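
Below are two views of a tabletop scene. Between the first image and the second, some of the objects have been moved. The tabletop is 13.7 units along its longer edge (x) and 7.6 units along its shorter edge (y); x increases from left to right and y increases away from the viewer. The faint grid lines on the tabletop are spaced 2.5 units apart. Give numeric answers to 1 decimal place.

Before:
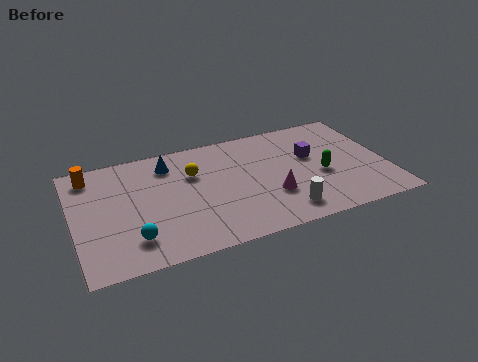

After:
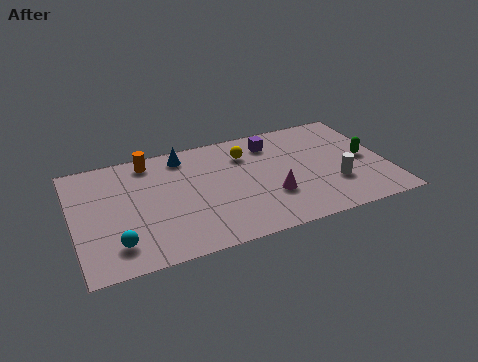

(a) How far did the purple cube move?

2.2

The purple cube was near (10.5, 4.6) before and (8.9, 6.1) after, so it travelled √(1.6² + 1.5²) ≈ 2.2 units.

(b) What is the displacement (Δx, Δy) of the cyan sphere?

(-0.7, -0.1)

From the two frames, the cyan sphere sits at roughly (2.4, 1.7) before and (1.7, 1.6) after.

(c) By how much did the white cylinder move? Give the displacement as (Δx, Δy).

(2.4, 1.1)

The white cylinder started near (8.9, 1.3) and ended near (11.3, 2.4).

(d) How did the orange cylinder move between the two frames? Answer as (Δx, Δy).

(2.6, 0.2)

The orange cylinder was at about (0.9, 6.4) and moved to about (3.5, 6.6).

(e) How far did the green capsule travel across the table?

2.1

From (10.8, 3.2) to (12.8, 3.7), the green capsule covered √(2.0² + 0.5²) ≈ 2.1 units.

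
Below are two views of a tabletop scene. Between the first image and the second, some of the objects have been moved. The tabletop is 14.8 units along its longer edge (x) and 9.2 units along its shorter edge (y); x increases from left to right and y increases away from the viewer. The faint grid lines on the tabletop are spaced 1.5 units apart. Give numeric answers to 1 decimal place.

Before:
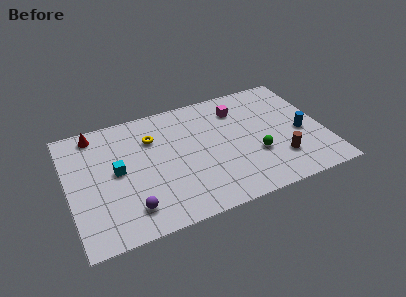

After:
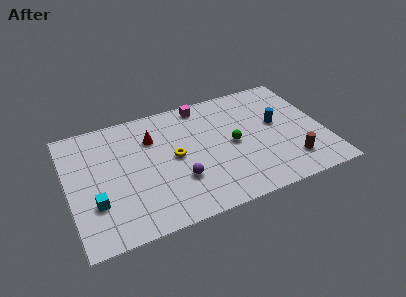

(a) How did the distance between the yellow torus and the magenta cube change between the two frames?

-1.1

The distance was about 5.1 in the first image and 4.0 in the second, so they moved 1.1 units closer together.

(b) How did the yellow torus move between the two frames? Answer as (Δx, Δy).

(1.1, -1.9)

From the two frames, the yellow torus sits at roughly (5.0, 6.6) before and (6.1, 4.7) after.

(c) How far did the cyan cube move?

2.4

The cyan cube was near (2.8, 4.8) before and (1.4, 2.9) after, so it travelled √(1.4² + 1.9²) ≈ 2.4 units.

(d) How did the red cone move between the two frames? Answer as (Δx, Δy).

(3.2, -1.5)

The red cone was at about (1.8, 8.1) and moved to about (5.0, 6.6).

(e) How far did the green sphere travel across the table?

1.8

The green sphere moved from about (10.7, 3.2) to (9.5, 4.5), a distance of √(1.2² + 1.3²) ≈ 1.8.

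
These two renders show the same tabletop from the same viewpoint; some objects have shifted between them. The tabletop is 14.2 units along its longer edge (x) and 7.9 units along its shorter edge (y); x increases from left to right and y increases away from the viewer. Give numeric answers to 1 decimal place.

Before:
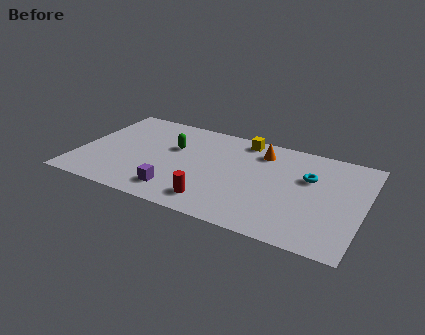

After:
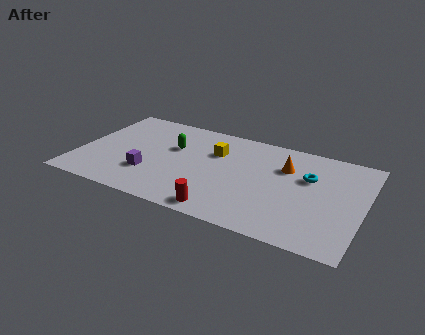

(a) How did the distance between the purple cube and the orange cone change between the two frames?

+1.1

The distance was about 6.1 in the first image and 7.2 in the second, so they moved 1.1 units further apart.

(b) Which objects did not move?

the cyan torus and the green capsule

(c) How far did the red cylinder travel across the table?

0.7

From (7.1, 1.4) to (7.6, 0.9), the red cylinder covered √(0.5² + 0.5²) ≈ 0.7 units.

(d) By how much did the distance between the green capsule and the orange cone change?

+1.1

Before: roughly 4.5 units apart; after: 5.6. That's 1.1 units further apart.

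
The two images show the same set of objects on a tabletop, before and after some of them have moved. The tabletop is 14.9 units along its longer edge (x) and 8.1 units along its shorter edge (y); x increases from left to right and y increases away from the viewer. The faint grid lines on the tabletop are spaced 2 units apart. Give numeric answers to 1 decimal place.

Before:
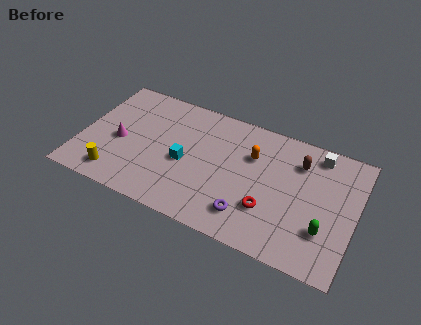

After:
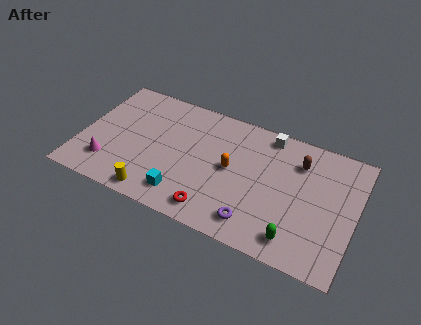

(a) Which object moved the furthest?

the red torus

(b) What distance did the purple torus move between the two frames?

0.5

From (9.4, 1.7) to (9.8, 1.4), the purple torus covered √(0.4² + 0.3²) ≈ 0.5 units.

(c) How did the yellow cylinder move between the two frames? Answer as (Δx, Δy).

(2.2, -0.4)

The yellow cylinder started near (2.2, 1.3) and ended near (4.4, 0.9).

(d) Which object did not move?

the brown capsule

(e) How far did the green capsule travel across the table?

1.8

The green capsule moved from about (13.4, 2.4) to (12.0, 1.3), a distance of √(1.4² + 1.1²) ≈ 1.8.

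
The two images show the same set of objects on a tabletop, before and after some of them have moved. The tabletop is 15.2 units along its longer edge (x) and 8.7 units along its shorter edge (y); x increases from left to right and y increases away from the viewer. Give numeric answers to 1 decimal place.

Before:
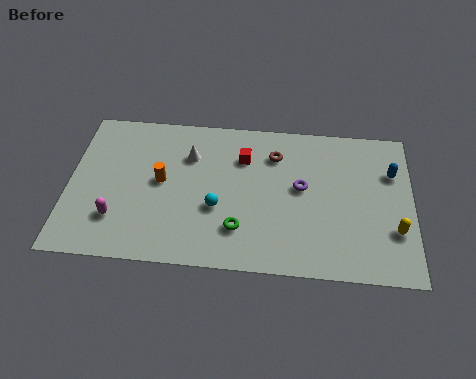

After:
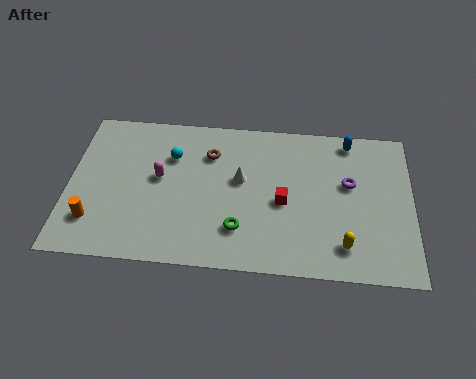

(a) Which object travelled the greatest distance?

the orange cylinder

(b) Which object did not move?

the green torus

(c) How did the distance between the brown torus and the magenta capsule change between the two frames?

-5.4

Before: roughly 8.1 units apart; after: 2.7. That's 5.4 units closer together.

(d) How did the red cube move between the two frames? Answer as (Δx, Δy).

(1.8, -2.4)

From the two frames, the red cube sits at roughly (7.7, 6.3) before and (9.5, 3.9) after.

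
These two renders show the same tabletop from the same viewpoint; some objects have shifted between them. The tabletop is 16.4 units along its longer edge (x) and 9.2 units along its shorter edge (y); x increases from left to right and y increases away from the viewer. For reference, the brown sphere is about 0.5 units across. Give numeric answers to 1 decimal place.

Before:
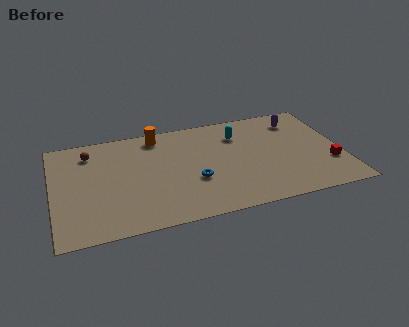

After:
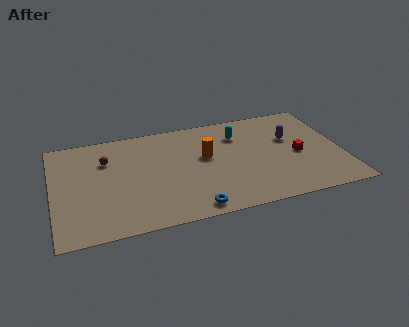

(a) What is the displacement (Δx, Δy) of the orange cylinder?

(2.6, -2.6)

From the two frames, the orange cylinder sits at roughly (6.1, 8.0) before and (8.7, 5.4) after.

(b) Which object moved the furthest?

the orange cylinder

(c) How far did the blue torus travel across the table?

2.4

The blue torus moved from about (7.9, 3.4) to (7.6, 1.0), a distance of √(0.3² + 2.4²) ≈ 2.4.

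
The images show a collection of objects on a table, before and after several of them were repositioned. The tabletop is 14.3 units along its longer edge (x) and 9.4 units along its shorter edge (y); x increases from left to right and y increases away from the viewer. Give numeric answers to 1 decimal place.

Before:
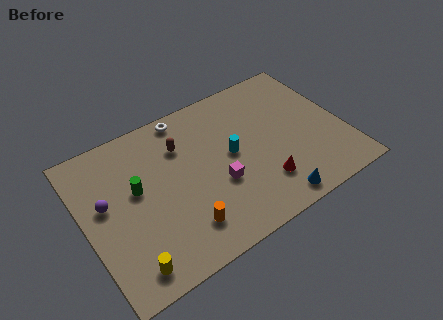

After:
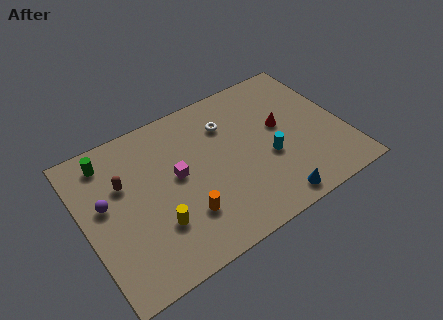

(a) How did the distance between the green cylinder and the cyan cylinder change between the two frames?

+4.1

The distance was about 5.2 in the first image and 9.3 in the second, so they moved 4.1 units further apart.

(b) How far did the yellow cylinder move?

2.3

The yellow cylinder was near (1.8, 1.3) before and (3.6, 2.8) after, so it travelled √(1.8² + 1.5²) ≈ 2.3 units.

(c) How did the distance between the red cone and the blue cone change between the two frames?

+3.2

They were about 1.3 units apart before and 4.5 after — 3.2 units further apart.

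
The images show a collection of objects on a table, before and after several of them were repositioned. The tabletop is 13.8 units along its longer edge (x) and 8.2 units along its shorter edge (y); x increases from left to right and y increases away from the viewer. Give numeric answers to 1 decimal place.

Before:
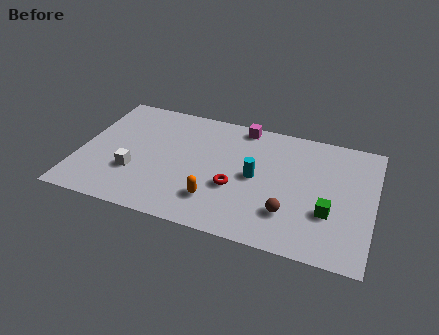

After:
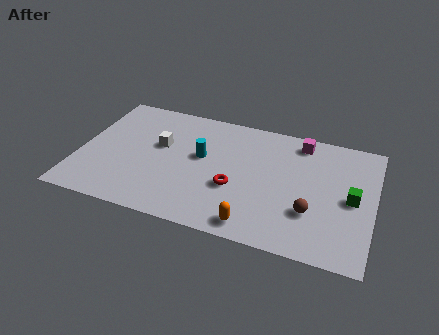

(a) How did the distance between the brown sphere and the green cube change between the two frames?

+0.4

They were about 1.9 units apart before and 2.3 after — 0.4 units further apart.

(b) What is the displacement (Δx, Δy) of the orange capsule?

(1.9, -1.0)

The orange capsule was at about (6.6, 2.0) and moved to about (8.5, 1.0).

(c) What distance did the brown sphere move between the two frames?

1.1

The brown sphere was near (10.0, 2.2) before and (11.0, 2.6) after, so it travelled √(1.0² + 0.4²) ≈ 1.1 units.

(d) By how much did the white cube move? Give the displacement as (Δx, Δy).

(1.0, 2.2)

The white cube was at about (2.7, 2.7) and moved to about (3.7, 4.9).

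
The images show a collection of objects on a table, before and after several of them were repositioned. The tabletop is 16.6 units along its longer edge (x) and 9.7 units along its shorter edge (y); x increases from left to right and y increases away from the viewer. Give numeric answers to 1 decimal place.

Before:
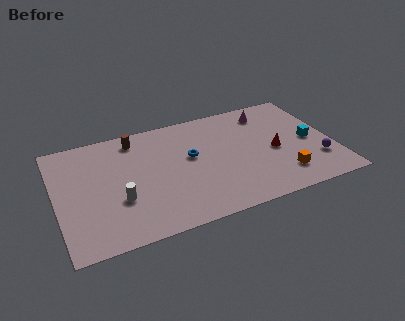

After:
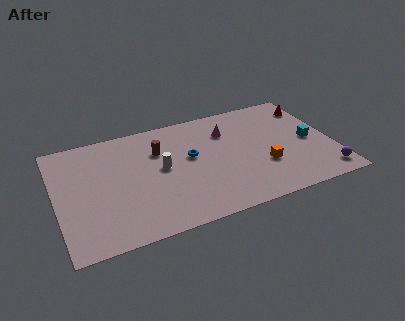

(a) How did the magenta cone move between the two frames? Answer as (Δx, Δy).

(-2.6, -0.9)

From the two frames, the magenta cone sits at roughly (13.1, 8.0) before and (10.5, 7.1) after.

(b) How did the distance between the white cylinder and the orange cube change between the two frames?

-3.5

The distance was about 9.8 in the first image and 6.3 in the second, so they moved 3.5 units closer together.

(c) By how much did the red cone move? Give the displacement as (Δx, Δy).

(2.7, 3.3)

The red cone started near (13.1, 4.4) and ended near (15.8, 7.7).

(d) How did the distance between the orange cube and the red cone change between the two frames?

+3.3

The distance was about 2.3 in the first image and 5.6 in the second, so they moved 3.3 units further apart.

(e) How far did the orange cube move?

1.6

From (13.3, 2.1) to (12.3, 3.3), the orange cube covered √(1.0² + 1.2²) ≈ 1.6 units.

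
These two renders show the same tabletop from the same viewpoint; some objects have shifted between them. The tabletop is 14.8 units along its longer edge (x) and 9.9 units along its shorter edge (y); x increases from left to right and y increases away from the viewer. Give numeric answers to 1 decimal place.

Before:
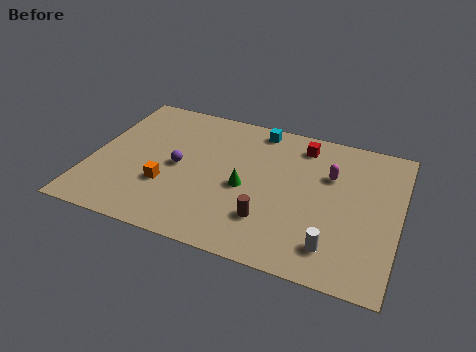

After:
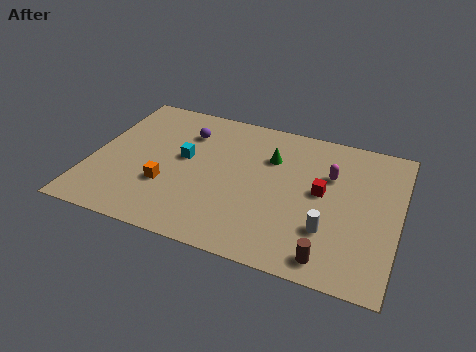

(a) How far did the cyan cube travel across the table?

4.7

The cyan cube moved from about (7.7, 8.8) to (4.4, 5.5), a distance of √(3.3² + 3.3²) ≈ 4.7.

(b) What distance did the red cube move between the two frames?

3.2

From (9.9, 8.3) to (11.1, 5.3), the red cube covered √(1.2² + 3.0²) ≈ 3.2 units.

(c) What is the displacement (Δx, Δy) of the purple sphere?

(0.1, 2.6)

The purple sphere was at about (4.2, 4.8) and moved to about (4.3, 7.4).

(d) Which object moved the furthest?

the cyan cube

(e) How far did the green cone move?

2.7

The green cone moved from about (7.5, 4.4) to (8.5, 6.9), a distance of √(1.0² + 2.5²) ≈ 2.7.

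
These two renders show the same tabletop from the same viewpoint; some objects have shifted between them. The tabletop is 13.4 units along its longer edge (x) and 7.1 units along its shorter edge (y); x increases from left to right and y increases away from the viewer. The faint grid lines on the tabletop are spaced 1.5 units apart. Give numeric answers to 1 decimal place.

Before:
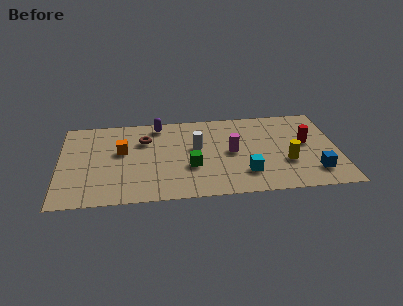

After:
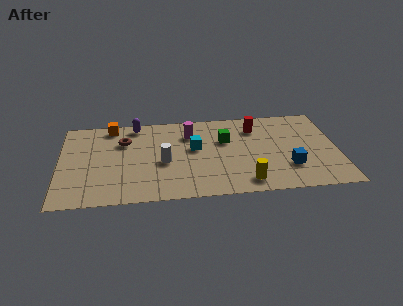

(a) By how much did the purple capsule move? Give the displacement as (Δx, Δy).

(-1.1, 0.1)

The purple capsule was at about (4.8, 6.2) and moved to about (3.7, 6.3).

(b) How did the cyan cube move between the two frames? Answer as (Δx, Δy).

(-2.4, 2.3)

The cyan cube started near (8.9, 1.8) and ended near (6.5, 4.1).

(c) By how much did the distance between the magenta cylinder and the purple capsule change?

-1.6

Before: roughly 4.4 units apart; after: 2.8. That's 1.6 units closer together.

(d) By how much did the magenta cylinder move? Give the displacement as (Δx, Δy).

(-2.0, 1.7)

The magenta cylinder started near (8.3, 3.6) and ended near (6.3, 5.3).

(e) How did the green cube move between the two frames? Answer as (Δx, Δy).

(1.7, 2.0)

The green cube was at about (6.3, 2.6) and moved to about (8.0, 4.6).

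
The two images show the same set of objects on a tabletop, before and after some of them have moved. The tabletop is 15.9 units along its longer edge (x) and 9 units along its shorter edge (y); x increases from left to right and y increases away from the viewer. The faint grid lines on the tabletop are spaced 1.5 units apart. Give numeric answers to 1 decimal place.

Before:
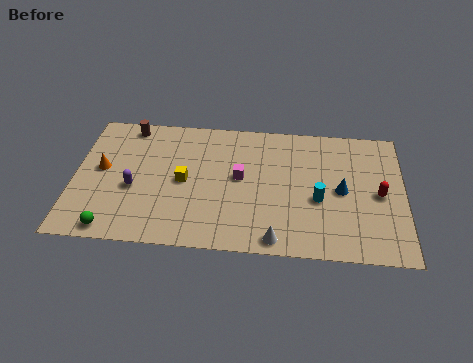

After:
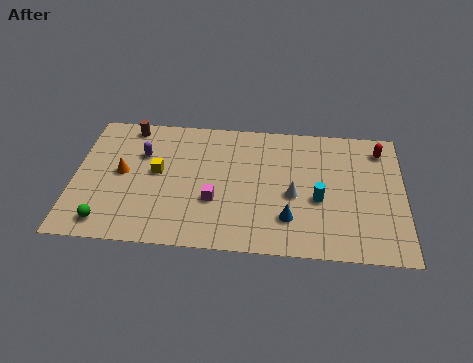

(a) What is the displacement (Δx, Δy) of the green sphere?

(-0.3, 0.4)

The green sphere started near (2.0, 0.9) and ended near (1.7, 1.3).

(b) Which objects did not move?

the brown cylinder and the cyan cylinder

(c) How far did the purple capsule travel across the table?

2.4

The purple capsule moved from about (2.9, 3.7) to (3.2, 6.1), a distance of √(0.3² + 2.4²) ≈ 2.4.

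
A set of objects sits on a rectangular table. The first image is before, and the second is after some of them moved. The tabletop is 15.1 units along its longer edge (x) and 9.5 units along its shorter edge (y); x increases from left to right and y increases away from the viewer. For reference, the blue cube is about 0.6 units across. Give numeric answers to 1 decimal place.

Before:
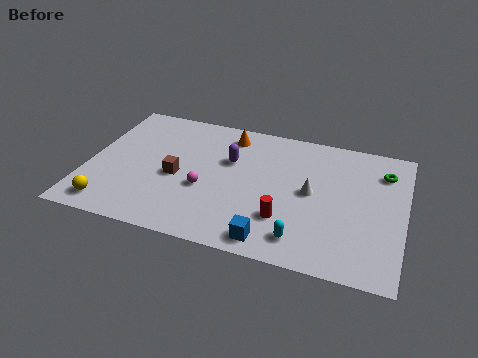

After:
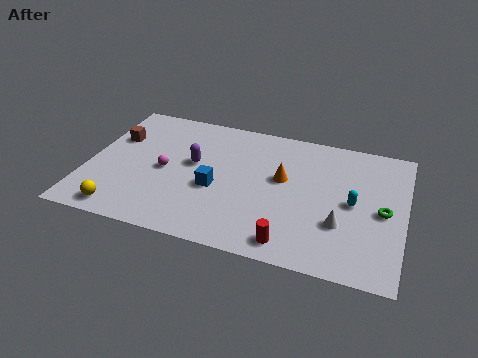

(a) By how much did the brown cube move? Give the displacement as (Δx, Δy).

(-3.2, 2.1)

The brown cube started near (4.3, 4.2) and ended near (1.1, 6.3).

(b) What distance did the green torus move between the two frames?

2.8

From (14.0, 7.3) to (14.1, 4.5), the green torus covered √(0.1² + 2.8²) ≈ 2.8 units.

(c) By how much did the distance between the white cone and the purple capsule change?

+3.4

They were about 4.2 units apart before and 7.6 after — 3.4 units further apart.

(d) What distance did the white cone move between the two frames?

2.3

The white cone was near (10.7, 4.9) before and (12.2, 3.1) after, so it travelled √(1.5² + 1.8²) ≈ 2.3 units.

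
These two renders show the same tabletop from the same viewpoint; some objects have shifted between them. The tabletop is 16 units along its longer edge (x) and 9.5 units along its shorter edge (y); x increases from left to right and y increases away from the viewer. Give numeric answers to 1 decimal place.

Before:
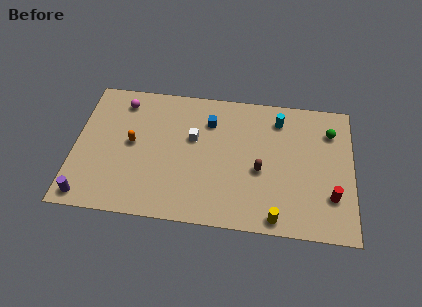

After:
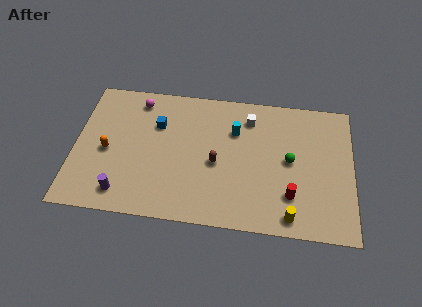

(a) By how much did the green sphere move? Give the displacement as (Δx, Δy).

(-2.3, -2.3)

From the two frames, the green sphere sits at roughly (14.7, 7.2) before and (12.4, 4.9) after.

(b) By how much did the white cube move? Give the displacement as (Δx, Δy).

(3.2, 1.8)

The white cube was at about (6.8, 5.8) and moved to about (10.0, 7.6).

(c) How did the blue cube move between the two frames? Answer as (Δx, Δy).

(-3.0, -0.6)

From the two frames, the blue cube sits at roughly (7.7, 7.1) before and (4.7, 6.5) after.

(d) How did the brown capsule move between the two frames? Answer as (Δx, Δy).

(-2.5, 0.2)

The brown capsule started near (10.7, 4.0) and ended near (8.2, 4.2).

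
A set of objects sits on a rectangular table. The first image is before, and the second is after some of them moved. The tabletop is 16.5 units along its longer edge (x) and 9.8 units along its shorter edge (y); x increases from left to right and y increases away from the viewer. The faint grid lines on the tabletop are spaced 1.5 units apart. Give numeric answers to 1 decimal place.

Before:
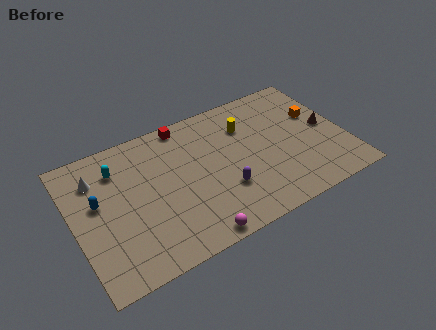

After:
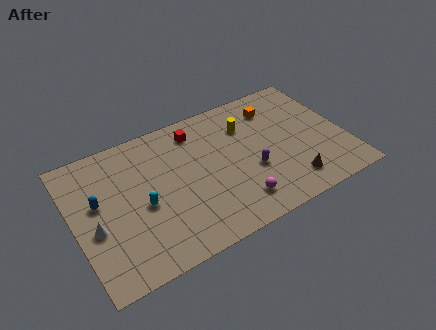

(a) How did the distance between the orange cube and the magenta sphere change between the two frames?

-3.3

They were about 10.0 units apart before and 6.7 after — 3.3 units closer together.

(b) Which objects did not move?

the blue capsule and the yellow cylinder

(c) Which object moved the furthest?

the brown cone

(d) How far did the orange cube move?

2.9

The orange cube was near (15.1, 6.1) before and (12.7, 7.7) after, so it travelled √(2.4² + 1.6²) ≈ 2.9 units.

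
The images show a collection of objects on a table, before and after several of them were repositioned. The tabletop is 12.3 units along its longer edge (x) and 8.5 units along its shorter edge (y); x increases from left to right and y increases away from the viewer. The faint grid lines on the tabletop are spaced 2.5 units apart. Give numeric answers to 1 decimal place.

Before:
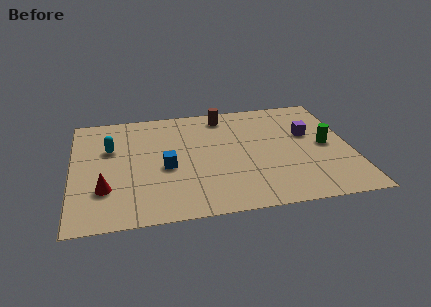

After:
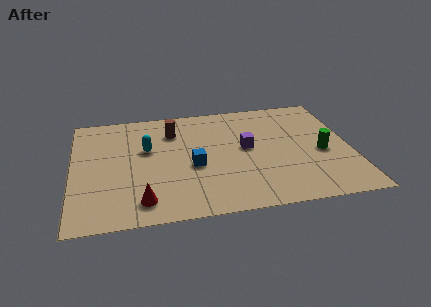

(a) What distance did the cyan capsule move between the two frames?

1.6

The cyan capsule was near (1.7, 5.5) before and (3.3, 5.2) after, so it travelled √(1.6² + 0.3²) ≈ 1.6 units.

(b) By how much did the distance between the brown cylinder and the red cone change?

-2.0

They were about 7.2 units apart before and 5.2 after — 2.0 units closer together.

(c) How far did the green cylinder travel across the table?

0.5

The green cylinder moved from about (11.2, 4.2) to (11.0, 3.7), a distance of √(0.2² + 0.5²) ≈ 0.5.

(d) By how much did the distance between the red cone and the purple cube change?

-3.8

They were about 9.5 units apart before and 5.7 after — 3.8 units closer together.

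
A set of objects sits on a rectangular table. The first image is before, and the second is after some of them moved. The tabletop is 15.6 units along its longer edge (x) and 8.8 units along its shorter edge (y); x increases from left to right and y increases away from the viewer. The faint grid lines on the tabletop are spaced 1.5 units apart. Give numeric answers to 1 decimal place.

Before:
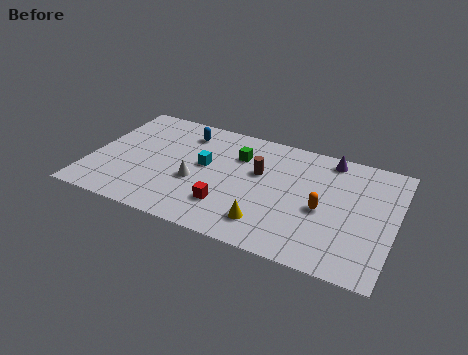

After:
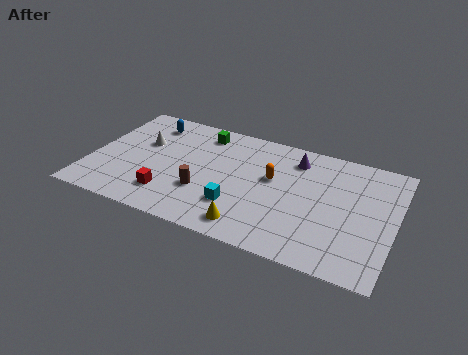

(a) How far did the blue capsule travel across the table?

1.9

The blue capsule was near (4.5, 7.1) before and (2.6, 7.2) after, so it travelled √(1.9² + 0.1²) ≈ 1.9 units.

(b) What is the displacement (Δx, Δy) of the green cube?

(-2.0, 1.1)

The green cube was at about (7.4, 6.3) and moved to about (5.4, 7.4).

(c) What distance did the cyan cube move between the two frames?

3.1

The cyan cube moved from about (5.8, 4.9) to (7.8, 2.5), a distance of √(2.0² + 2.4²) ≈ 3.1.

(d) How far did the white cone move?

3.6

The white cone moved from about (5.5, 3.5) to (2.5, 5.5), a distance of √(3.0² + 2.0²) ≈ 3.6.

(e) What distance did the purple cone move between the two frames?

1.8

The purple cone moved from about (12.0, 7.8) to (10.3, 7.1), a distance of √(1.7² + 0.7²) ≈ 1.8.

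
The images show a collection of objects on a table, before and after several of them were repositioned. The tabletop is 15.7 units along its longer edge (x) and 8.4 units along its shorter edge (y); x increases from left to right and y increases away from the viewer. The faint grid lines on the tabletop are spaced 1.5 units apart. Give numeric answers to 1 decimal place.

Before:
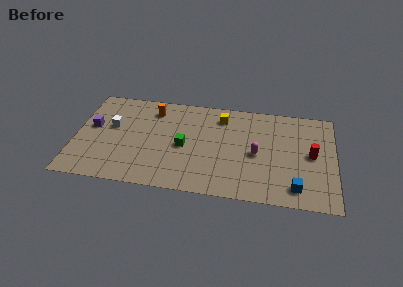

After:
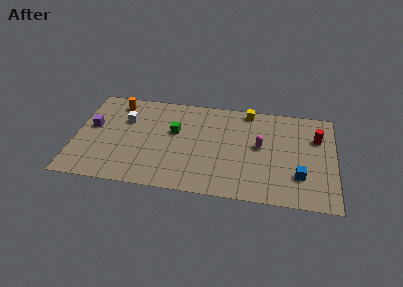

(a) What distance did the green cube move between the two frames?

1.3

From (6.6, 3.9) to (6.0, 5.1), the green cube covered √(0.6² + 1.2²) ≈ 1.3 units.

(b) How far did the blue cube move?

1.0

From (13.4, 1.4) to (13.6, 2.4), the blue cube covered √(0.2² + 1.0²) ≈ 1.0 units.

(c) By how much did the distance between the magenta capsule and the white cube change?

-0.6

They were about 8.9 units apart before and 8.3 after — 0.6 units closer together.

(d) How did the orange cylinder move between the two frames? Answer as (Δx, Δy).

(-2.2, 0.3)

The orange cylinder was at about (4.6, 6.8) and moved to about (2.4, 7.1).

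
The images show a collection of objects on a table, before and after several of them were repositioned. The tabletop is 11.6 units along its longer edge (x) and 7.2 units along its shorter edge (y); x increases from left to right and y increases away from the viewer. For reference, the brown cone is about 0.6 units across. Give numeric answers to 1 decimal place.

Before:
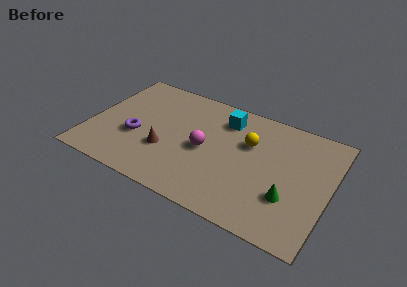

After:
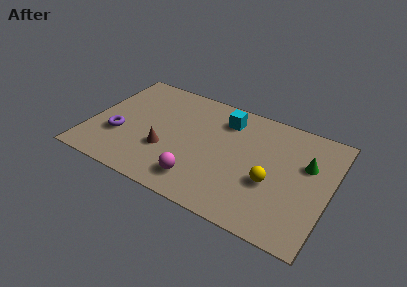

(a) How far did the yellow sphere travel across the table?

2.3

The yellow sphere moved from about (7.6, 4.7) to (8.9, 2.8), a distance of √(1.3² + 1.9²) ≈ 2.3.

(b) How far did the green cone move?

2.4

The green cone was near (9.8, 2.3) before and (10.4, 4.6) after, so it travelled √(0.6² + 2.3²) ≈ 2.4 units.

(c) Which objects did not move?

the brown cone and the cyan cube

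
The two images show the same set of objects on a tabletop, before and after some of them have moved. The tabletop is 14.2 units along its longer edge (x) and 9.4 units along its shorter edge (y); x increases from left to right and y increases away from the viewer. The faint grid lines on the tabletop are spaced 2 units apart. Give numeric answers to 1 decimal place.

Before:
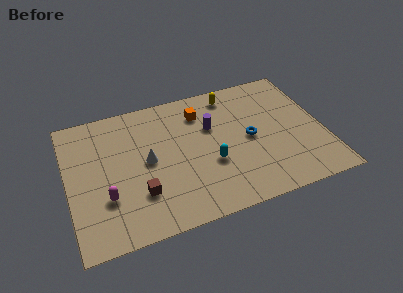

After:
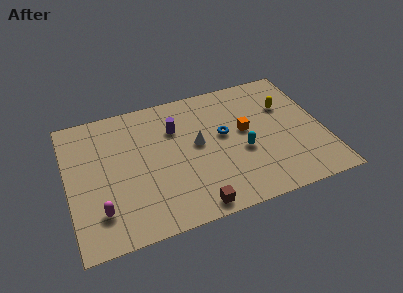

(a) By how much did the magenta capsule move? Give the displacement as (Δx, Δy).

(-0.4, -0.8)

From the two frames, the magenta capsule sits at roughly (2.0, 3.0) before and (1.6, 2.2) after.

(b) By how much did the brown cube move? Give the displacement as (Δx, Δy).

(2.8, -1.8)

The brown cube started near (3.8, 2.7) and ended near (6.6, 0.9).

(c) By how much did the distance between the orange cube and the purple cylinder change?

+2.7

Before: roughly 1.3 units apart; after: 4.0. That's 2.7 units further apart.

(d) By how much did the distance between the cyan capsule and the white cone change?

-0.9

Before: roughly 3.6 units apart; after: 2.7. That's 0.9 units closer together.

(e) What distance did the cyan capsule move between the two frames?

1.8

The cyan capsule was near (7.8, 3.5) before and (9.6, 3.8) after, so it travelled √(1.8² + 0.3²) ≈ 1.8 units.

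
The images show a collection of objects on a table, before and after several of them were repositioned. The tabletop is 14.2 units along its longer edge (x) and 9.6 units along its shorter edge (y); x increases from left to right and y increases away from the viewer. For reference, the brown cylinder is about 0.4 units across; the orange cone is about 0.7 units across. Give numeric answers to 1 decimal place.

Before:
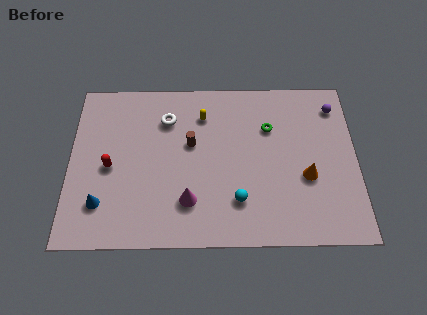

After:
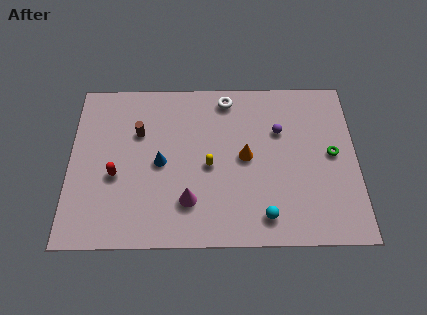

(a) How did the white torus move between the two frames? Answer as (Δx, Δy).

(3.0, 1.2)

The white torus was at about (4.8, 7.2) and moved to about (7.8, 8.4).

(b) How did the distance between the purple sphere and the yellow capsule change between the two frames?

-2.6

They were about 6.6 units apart before and 4.0 after — 2.6 units closer together.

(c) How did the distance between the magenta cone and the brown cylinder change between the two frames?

+1.4

Before: roughly 3.3 units apart; after: 4.7. That's 1.4 units further apart.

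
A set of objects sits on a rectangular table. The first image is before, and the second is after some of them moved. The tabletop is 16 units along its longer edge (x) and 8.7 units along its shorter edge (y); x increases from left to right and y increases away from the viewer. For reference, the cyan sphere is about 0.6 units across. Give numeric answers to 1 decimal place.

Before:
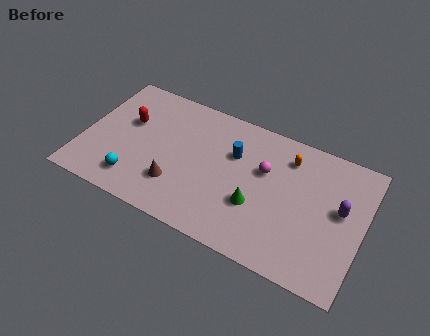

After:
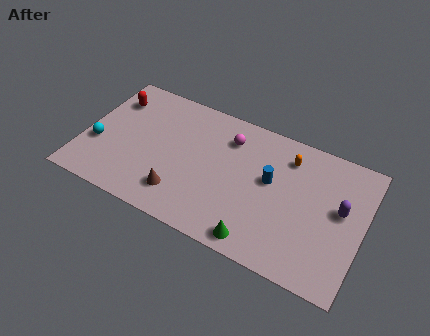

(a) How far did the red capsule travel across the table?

1.6

From (2.4, 5.4) to (1.3, 6.6), the red capsule covered √(1.1² + 1.2²) ≈ 1.6 units.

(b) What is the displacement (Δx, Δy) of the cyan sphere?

(-2.4, 1.5)

The cyan sphere started near (3.3, 1.7) and ended near (0.9, 3.2).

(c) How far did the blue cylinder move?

2.3

The blue cylinder was near (8.5, 5.8) before and (10.7, 5.0) after, so it travelled √(2.2² + 0.8²) ≈ 2.3 units.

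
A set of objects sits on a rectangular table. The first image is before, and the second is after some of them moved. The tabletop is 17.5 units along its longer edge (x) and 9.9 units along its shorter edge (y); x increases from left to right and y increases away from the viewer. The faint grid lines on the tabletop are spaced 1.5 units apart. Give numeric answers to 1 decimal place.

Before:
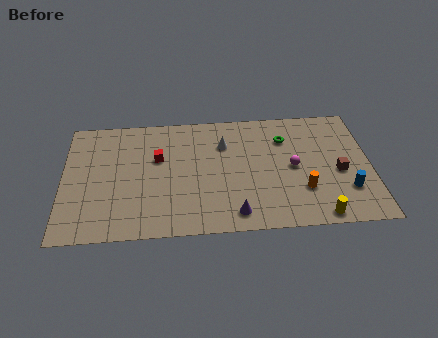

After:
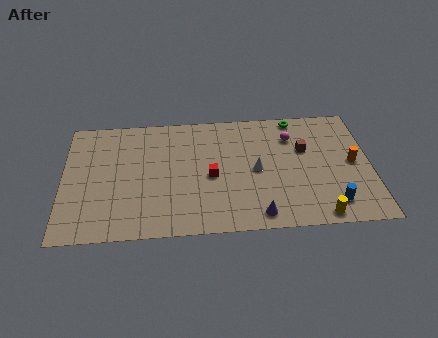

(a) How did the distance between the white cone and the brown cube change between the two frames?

-3.9

The distance was about 7.1 in the first image and 3.2 in the second, so they moved 3.9 units closer together.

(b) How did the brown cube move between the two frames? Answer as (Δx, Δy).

(-1.9, 2.0)

The brown cube was at about (15.7, 4.3) and moved to about (13.8, 6.3).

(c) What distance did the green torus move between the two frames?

1.8

From (12.7, 7.3) to (13.4, 9.0), the green torus covered √(0.7² + 1.7²) ≈ 1.8 units.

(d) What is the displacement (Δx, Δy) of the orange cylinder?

(2.9, 2.0)

The orange cylinder was at about (13.6, 3.0) and moved to about (16.5, 5.0).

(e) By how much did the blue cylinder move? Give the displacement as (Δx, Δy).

(-0.9, -1.0)

The blue cylinder was at about (16.1, 2.8) and moved to about (15.2, 1.8).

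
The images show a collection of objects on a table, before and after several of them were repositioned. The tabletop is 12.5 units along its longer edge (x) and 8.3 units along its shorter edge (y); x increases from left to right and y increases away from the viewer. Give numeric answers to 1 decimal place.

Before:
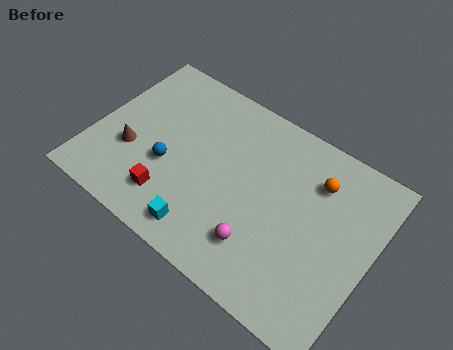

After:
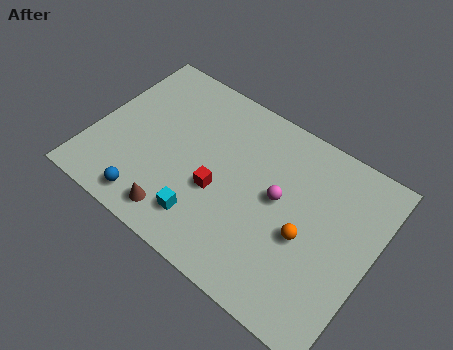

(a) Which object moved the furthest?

the brown cone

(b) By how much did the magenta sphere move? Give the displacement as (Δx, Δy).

(0.3, 2.5)

From the two frames, the magenta sphere sits at roughly (8.0, 2.0) before and (8.3, 4.5) after.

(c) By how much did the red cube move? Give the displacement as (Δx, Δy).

(1.9, 1.5)

The red cube started near (3.9, 1.8) and ended near (5.8, 3.3).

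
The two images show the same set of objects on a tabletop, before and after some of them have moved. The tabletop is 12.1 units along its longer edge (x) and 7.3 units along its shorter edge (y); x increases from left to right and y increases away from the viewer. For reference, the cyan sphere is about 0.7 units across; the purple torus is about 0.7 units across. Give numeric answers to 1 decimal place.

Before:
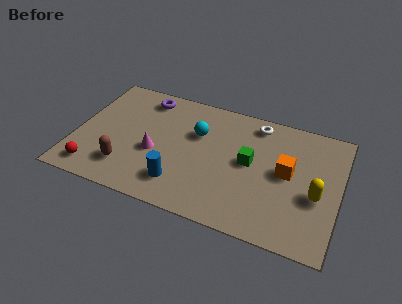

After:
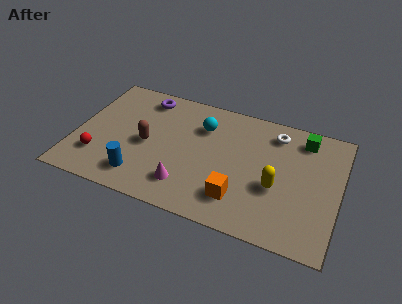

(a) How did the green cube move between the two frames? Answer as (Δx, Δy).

(2.3, 2.2)

The green cube was at about (8.0, 3.9) and moved to about (10.3, 6.1).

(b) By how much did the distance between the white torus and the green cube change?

-1.1

They were about 2.4 units apart before and 1.3 after — 1.1 units closer together.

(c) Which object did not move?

the purple torus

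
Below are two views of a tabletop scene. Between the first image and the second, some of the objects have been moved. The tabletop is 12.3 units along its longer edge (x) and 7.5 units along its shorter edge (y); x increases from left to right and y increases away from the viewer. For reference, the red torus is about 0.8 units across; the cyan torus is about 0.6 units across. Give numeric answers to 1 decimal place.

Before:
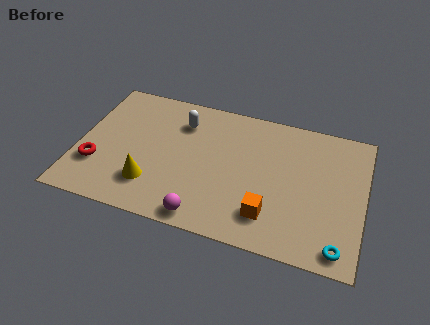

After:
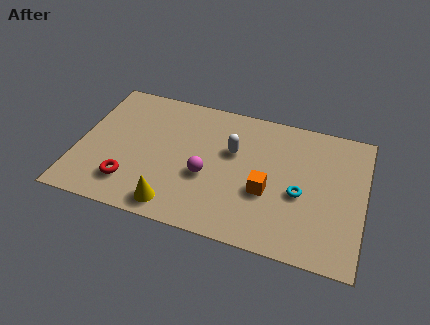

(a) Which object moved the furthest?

the cyan torus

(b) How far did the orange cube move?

1.2

The orange cube was near (8.4, 1.7) before and (8.2, 2.9) after, so it travelled √(0.2² + 1.2²) ≈ 1.2 units.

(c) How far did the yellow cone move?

1.4

The yellow cone moved from about (3.3, 1.9) to (4.4, 1.0), a distance of √(1.1² + 0.9²) ≈ 1.4.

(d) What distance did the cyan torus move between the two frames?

2.9

The cyan torus moved from about (11.4, 0.9) to (9.6, 3.2), a distance of √(1.8² + 2.3²) ≈ 2.9.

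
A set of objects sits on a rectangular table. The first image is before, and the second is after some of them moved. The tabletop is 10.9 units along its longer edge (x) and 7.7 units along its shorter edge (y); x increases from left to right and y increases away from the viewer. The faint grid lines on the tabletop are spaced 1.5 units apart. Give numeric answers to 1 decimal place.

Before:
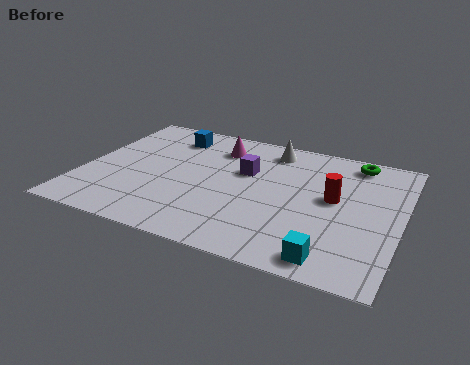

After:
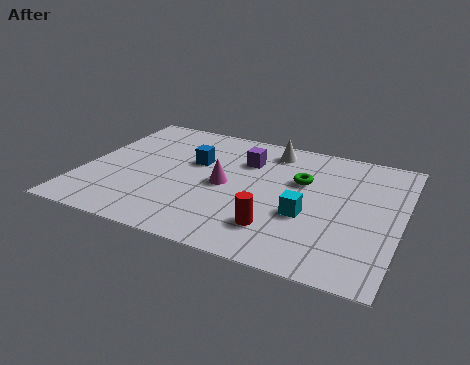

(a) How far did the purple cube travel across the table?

0.7

The purple cube moved from about (5.5, 4.8) to (5.4, 5.5), a distance of √(0.1² + 0.7²) ≈ 0.7.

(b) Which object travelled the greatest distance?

the red cylinder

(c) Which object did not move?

the white cone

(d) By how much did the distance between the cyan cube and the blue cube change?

-3.6

Before: roughly 8.1 units apart; after: 4.5. That's 3.6 units closer together.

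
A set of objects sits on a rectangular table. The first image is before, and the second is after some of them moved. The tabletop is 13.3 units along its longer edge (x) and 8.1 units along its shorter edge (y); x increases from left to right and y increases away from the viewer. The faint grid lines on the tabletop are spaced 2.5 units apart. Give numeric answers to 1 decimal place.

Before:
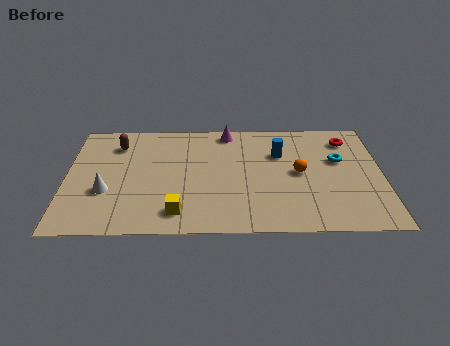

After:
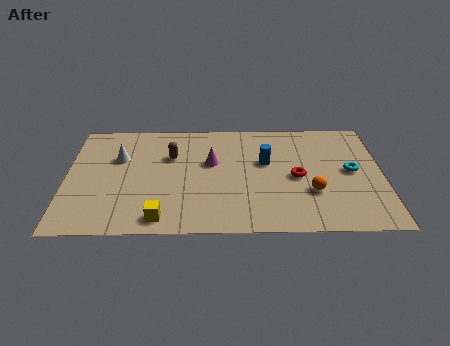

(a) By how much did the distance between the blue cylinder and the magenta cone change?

-0.5

They were about 2.8 units apart before and 2.3 after — 0.5 units closer together.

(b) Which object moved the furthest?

the red torus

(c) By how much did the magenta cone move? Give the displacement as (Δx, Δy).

(-0.7, -2.3)

From the two frames, the magenta cone sits at roughly (6.8, 7.2) before and (6.1, 4.9) after.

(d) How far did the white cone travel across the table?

2.5

From (1.7, 2.9) to (2.2, 5.3), the white cone covered √(0.5² + 2.4²) ≈ 2.5 units.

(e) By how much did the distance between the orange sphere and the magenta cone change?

+0.4

Before: roughly 4.3 units apart; after: 4.7. That's 0.4 units further apart.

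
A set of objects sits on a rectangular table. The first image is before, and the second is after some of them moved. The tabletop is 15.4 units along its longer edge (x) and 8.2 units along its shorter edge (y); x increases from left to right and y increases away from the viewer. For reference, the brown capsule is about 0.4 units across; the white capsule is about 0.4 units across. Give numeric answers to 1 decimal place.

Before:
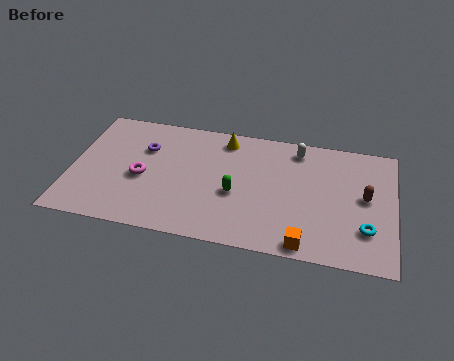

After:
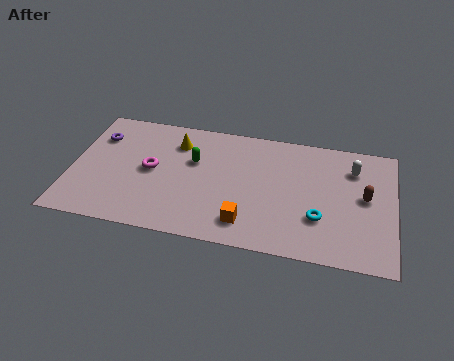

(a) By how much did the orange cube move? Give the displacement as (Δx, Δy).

(-2.8, 0.8)

The orange cube started near (11.3, 0.8) and ended near (8.5, 1.6).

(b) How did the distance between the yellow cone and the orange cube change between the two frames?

-1.5

Before: roughly 7.4 units apart; after: 5.9. That's 1.5 units closer together.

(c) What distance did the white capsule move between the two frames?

2.8

The white capsule was near (10.7, 7.0) before and (13.4, 6.2) after, so it travelled √(2.7² + 0.8²) ≈ 2.8 units.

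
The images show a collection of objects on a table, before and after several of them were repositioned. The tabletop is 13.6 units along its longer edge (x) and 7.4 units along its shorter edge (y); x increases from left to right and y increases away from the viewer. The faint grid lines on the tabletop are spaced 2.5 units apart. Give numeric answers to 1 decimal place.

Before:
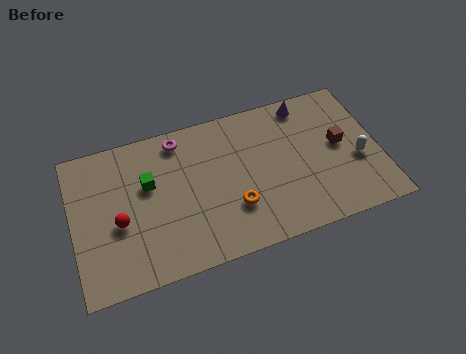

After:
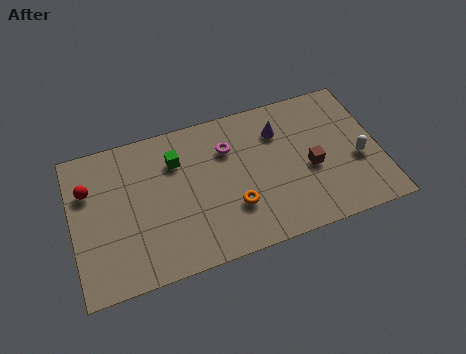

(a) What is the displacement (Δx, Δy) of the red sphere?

(-1.2, 2.0)

The red sphere was at about (2.0, 3.1) and moved to about (0.8, 5.1).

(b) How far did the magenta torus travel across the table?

2.4

The magenta torus was near (4.9, 6.4) before and (7.0, 5.3) after, so it travelled √(2.1² + 1.1²) ≈ 2.4 units.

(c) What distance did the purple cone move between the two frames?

1.6

The purple cone was near (10.6, 6.5) before and (9.3, 5.5) after, so it travelled √(1.3² + 1.0²) ≈ 1.6 units.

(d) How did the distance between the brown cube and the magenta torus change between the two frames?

-3.3

The distance was about 7.4 in the first image and 4.1 in the second, so they moved 3.3 units closer together.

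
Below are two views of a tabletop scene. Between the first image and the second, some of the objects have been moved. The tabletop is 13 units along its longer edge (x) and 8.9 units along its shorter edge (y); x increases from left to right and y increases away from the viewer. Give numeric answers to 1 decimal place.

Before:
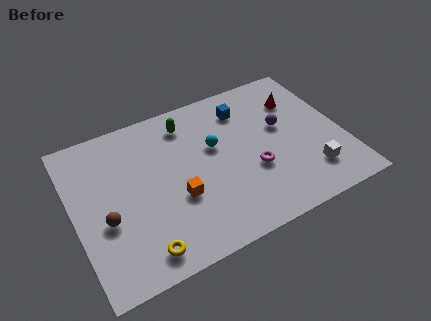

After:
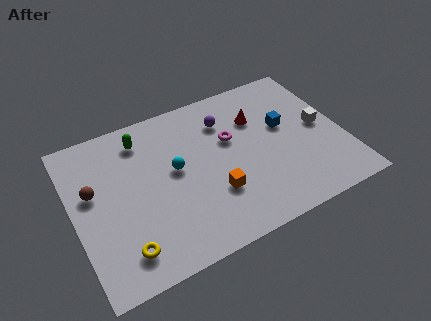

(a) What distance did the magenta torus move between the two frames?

2.3

From (8.5, 3.3) to (7.7, 5.5), the magenta torus covered √(0.8² + 2.2²) ≈ 2.3 units.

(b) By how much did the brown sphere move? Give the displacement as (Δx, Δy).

(-0.4, 1.8)

From the two frames, the brown sphere sits at roughly (1.4, 3.5) before and (1.0, 5.3) after.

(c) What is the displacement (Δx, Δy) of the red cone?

(-2.1, -0.3)

The red cone started near (11.2, 6.5) and ended near (9.1, 6.2).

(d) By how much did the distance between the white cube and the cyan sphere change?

+1.7

Before: roughly 5.4 units apart; after: 7.1. That's 1.7 units further apart.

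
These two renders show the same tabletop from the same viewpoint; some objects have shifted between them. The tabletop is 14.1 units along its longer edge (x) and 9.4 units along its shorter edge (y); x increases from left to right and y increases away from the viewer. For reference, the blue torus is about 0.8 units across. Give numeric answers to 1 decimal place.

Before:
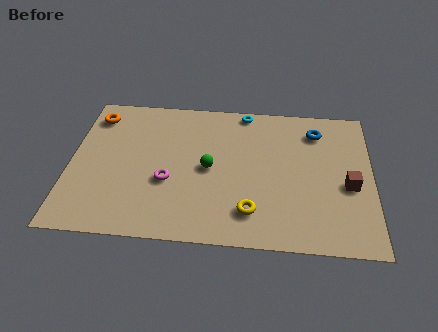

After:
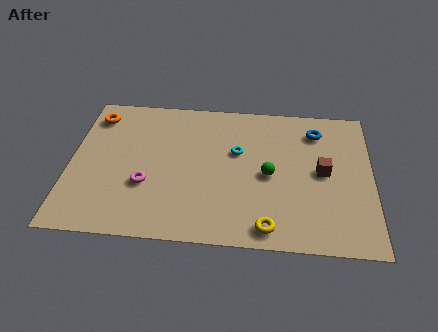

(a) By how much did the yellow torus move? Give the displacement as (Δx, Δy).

(0.8, -0.9)

The yellow torus started near (8.5, 2.0) and ended near (9.3, 1.1).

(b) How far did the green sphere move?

2.8

The green sphere was near (6.5, 4.6) before and (9.3, 4.4) after, so it travelled √(2.8² + 0.2²) ≈ 2.8 units.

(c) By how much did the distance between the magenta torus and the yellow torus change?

+1.9

The distance was about 4.2 in the first image and 6.1 in the second, so they moved 1.9 units further apart.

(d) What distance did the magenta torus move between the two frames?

1.0

The magenta torus moved from about (4.6, 3.6) to (3.6, 3.3), a distance of √(1.0² + 0.3²) ≈ 1.0.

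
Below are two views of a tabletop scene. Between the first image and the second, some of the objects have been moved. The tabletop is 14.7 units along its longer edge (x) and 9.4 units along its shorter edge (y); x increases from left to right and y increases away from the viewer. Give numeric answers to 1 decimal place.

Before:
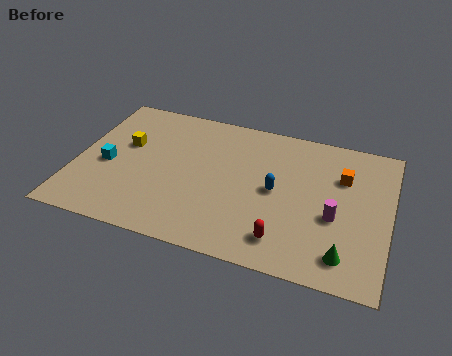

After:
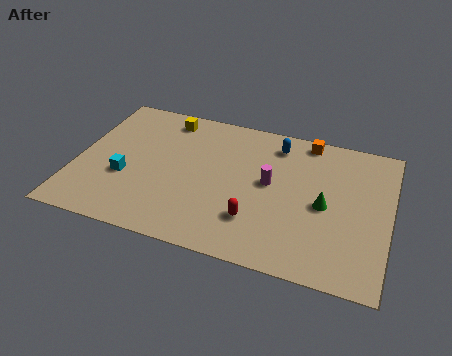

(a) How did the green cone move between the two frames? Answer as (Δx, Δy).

(-1.1, 2.8)

From the two frames, the green cone sits at roughly (12.8, 1.6) before and (11.7, 4.4) after.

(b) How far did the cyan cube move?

1.1

The cyan cube moved from about (1.5, 4.1) to (2.4, 3.5), a distance of √(0.9² + 0.6²) ≈ 1.1.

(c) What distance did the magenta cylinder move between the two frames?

3.4

The magenta cylinder was near (12.2, 3.8) before and (9.1, 5.1) after, so it travelled √(3.1² + 1.3²) ≈ 3.4 units.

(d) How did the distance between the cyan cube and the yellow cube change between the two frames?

+3.1

Before: roughly 1.7 units apart; after: 4.8. That's 3.1 units further apart.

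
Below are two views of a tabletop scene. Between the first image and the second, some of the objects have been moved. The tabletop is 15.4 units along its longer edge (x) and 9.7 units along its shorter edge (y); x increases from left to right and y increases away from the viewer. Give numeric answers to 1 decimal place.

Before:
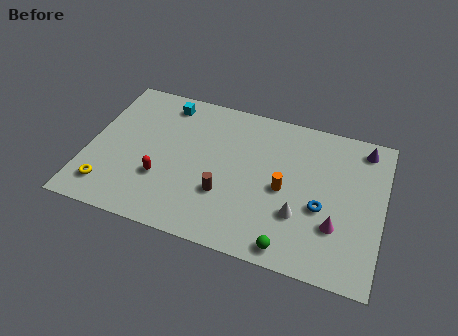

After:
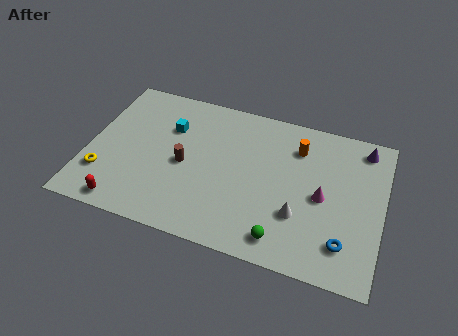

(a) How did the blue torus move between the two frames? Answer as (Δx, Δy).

(1.3, -1.8)

From the two frames, the blue torus sits at roughly (12.3, 3.9) before and (13.6, 2.1) after.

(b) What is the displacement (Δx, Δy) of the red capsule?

(-1.7, -2.2)

From the two frames, the red capsule sits at roughly (4.0, 3.2) before and (2.3, 1.0) after.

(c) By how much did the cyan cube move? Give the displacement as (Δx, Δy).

(0.4, -1.6)

From the two frames, the cyan cube sits at roughly (3.7, 8.3) before and (4.1, 6.7) after.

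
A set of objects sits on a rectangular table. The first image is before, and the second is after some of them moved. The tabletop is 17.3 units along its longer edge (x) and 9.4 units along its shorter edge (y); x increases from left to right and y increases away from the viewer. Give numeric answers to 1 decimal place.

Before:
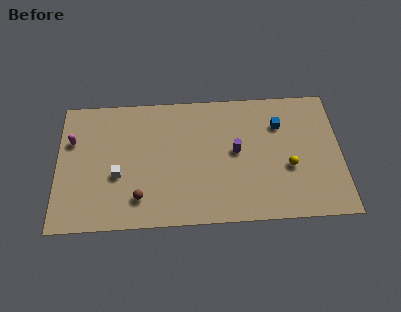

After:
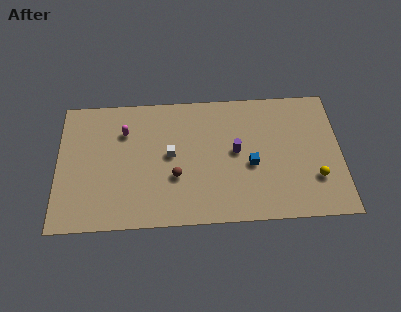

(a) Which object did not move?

the purple cylinder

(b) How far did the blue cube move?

3.3

From (13.6, 6.8) to (11.8, 4.0), the blue cube covered √(1.8² + 2.8²) ≈ 3.3 units.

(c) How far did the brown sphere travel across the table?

2.6

The brown sphere was near (5.0, 2.0) before and (7.2, 3.4) after, so it travelled √(2.2² + 1.4²) ≈ 2.6 units.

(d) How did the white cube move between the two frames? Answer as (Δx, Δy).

(3.2, 1.3)

The white cube started near (3.7, 3.7) and ended near (6.9, 5.0).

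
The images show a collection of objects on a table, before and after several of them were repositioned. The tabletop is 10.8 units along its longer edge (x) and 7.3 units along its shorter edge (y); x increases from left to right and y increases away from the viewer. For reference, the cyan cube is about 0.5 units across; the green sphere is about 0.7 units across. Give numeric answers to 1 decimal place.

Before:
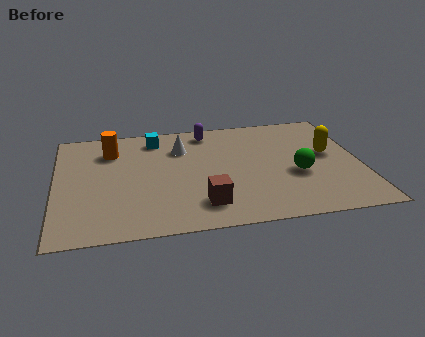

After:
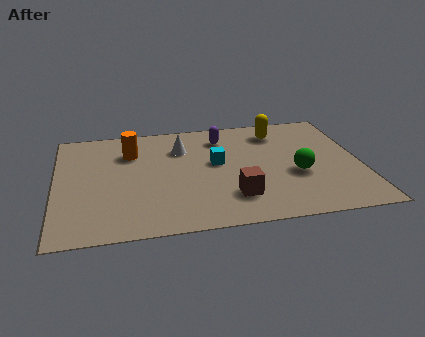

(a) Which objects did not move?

the green sphere and the white cone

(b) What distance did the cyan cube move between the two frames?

2.9

The cyan cube was near (3.6, 6.1) before and (5.7, 4.1) after, so it travelled √(2.1² + 2.0²) ≈ 2.9 units.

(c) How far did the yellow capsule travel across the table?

2.5

The yellow capsule was near (9.7, 4.1) before and (8.0, 5.9) after, so it travelled √(1.7² + 1.8²) ≈ 2.5 units.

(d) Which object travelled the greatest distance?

the cyan cube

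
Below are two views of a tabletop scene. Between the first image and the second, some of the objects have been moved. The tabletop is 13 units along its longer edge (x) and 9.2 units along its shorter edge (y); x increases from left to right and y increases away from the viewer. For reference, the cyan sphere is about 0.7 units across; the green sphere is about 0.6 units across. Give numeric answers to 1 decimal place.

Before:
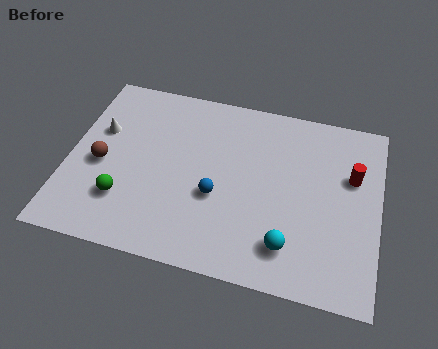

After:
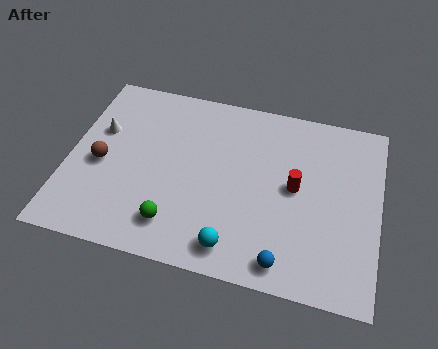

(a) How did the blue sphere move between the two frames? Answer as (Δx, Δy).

(3.0, -2.5)

The blue sphere was at about (6.3, 3.6) and moved to about (9.3, 1.1).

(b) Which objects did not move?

the white cone and the brown sphere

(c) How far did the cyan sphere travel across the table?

2.3

The cyan sphere moved from about (9.4, 1.9) to (7.2, 1.3), a distance of √(2.2² + 0.6²) ≈ 2.3.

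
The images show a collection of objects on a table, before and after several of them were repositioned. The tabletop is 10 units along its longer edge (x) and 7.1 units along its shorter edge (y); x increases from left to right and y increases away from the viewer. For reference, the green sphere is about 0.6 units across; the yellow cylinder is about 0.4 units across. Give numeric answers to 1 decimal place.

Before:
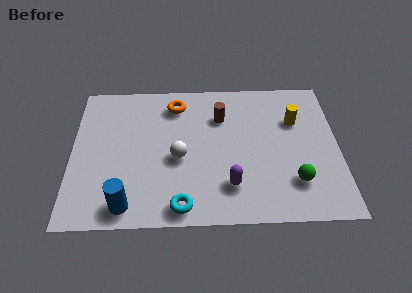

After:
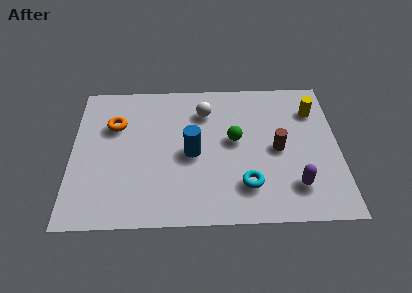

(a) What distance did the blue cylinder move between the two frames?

3.4

The blue cylinder moved from about (2.1, 0.9) to (4.5, 3.3), a distance of √(2.4² + 2.4²) ≈ 3.4.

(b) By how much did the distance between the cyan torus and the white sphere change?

+1.7

The distance was about 2.3 in the first image and 4.0 in the second, so they moved 1.7 units further apart.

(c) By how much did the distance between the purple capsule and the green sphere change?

+0.8

They were about 2.4 units apart before and 3.2 after — 0.8 units further apart.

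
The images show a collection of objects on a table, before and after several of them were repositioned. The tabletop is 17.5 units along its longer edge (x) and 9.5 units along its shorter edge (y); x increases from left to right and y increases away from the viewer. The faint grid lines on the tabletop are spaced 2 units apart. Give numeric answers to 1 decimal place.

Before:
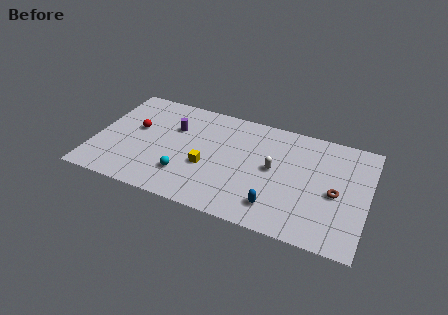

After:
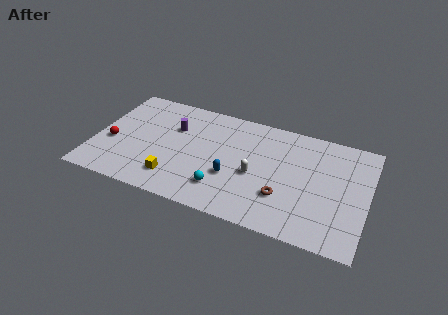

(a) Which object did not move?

the purple cylinder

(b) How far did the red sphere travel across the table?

2.2

From (2.5, 5.5) to (1.1, 3.8), the red sphere covered √(1.4² + 1.7²) ≈ 2.2 units.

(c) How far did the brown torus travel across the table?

3.5

From (15.5, 4.3) to (12.3, 2.9), the brown torus covered √(3.2² + 1.4²) ≈ 3.5 units.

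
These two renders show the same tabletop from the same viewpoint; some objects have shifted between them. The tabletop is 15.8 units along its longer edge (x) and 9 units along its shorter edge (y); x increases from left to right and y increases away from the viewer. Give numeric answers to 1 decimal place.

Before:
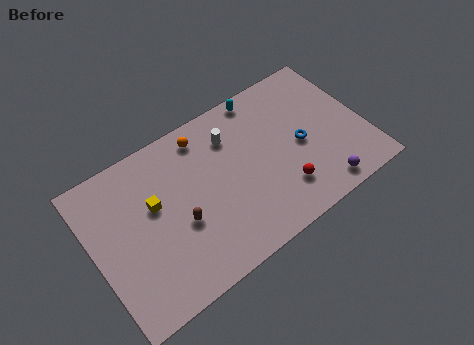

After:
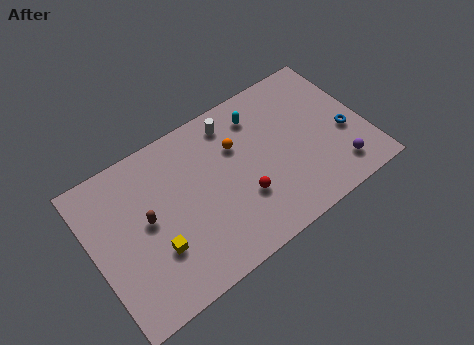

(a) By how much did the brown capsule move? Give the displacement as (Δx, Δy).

(-1.7, 1.2)

The brown capsule started near (4.8, 3.6) and ended near (3.1, 4.8).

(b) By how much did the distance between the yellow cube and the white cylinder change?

+2.1

They were about 5.0 units apart before and 7.1 after — 2.1 units further apart.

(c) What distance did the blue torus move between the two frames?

2.6

The blue torus was near (12.1, 4.2) before and (14.6, 3.6) after, so it travelled √(2.5² + 0.6²) ≈ 2.6 units.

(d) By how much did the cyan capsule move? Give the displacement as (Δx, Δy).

(-0.4, -1.0)

The cyan capsule started near (10.5, 8.2) and ended near (10.1, 7.2).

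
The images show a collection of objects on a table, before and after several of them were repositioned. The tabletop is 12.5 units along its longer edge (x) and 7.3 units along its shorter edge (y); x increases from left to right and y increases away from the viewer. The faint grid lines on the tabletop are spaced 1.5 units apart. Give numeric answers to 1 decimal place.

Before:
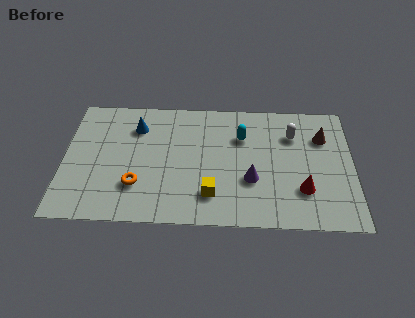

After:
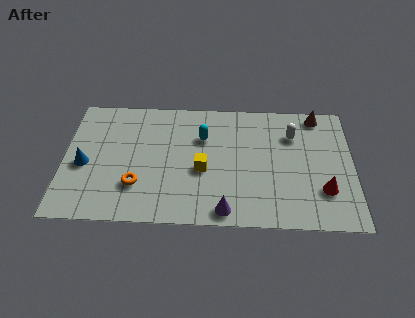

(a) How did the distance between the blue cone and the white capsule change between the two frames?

+2.4

They were about 6.8 units apart before and 9.2 after — 2.4 units further apart.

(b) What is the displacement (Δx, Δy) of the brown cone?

(-0.2, 1.3)

The brown cone started near (11.2, 5.2) and ended near (11.0, 6.5).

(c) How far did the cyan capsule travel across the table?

1.7

The cyan capsule moved from about (7.7, 5.1) to (6.0, 5.0), a distance of √(1.7² + 0.1²) ≈ 1.7.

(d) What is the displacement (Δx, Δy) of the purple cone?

(-1.1, -1.8)

The purple cone started near (8.1, 2.6) and ended near (7.0, 0.8).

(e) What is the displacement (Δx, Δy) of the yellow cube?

(-0.4, 1.4)

The yellow cube started near (6.4, 1.7) and ended near (6.0, 3.1).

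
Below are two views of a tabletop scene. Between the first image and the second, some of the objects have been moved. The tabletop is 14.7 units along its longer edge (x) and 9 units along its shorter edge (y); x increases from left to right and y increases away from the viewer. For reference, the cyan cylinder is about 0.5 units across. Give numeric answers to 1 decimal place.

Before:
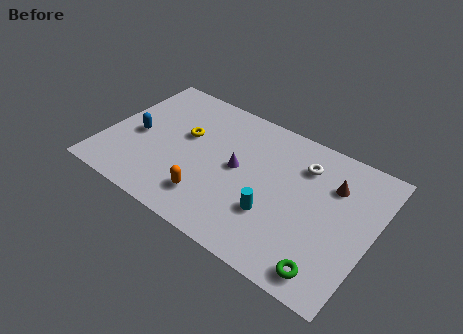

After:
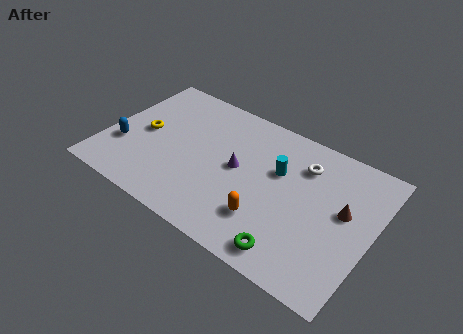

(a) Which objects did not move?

the purple cone and the white torus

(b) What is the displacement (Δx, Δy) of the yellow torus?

(-2.2, -0.9)

From the two frames, the yellow torus sits at roughly (4.2, 5.4) before and (2.0, 4.5) after.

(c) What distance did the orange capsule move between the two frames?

3.1

From (6.2, 2.0) to (9.3, 2.4), the orange capsule covered √(3.1² + 0.4²) ≈ 3.1 units.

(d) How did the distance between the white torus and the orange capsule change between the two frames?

-1.9

The distance was about 6.5 in the first image and 4.6 in the second, so they moved 1.9 units closer together.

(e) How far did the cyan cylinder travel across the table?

2.8

The cyan cylinder was near (9.6, 2.9) before and (9.4, 5.7) after, so it travelled √(0.2² + 2.8²) ≈ 2.8 units.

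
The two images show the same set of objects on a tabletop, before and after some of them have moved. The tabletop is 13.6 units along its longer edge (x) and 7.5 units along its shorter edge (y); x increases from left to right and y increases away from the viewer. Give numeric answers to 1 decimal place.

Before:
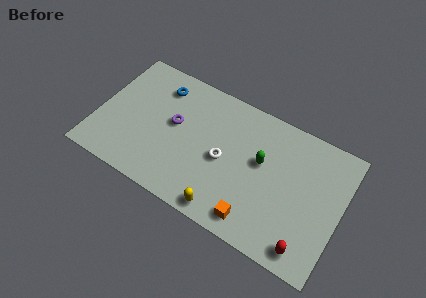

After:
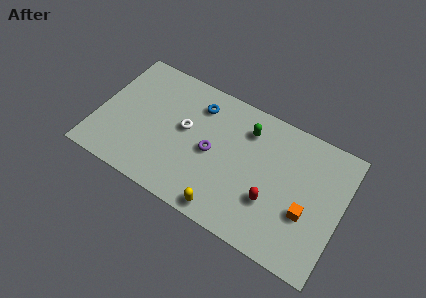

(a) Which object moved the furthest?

the orange cube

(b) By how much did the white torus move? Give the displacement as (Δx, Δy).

(-2.3, 0.7)

The white torus started near (7.1, 3.5) and ended near (4.8, 4.2).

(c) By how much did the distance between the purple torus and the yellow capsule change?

-1.8

Before: roughly 4.8 units apart; after: 3.0. That's 1.8 units closer together.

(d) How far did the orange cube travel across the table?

3.1

The orange cube was near (9.2, 1.1) before and (11.8, 2.8) after, so it travelled √(2.6² + 1.7²) ≈ 3.1 units.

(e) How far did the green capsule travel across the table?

1.7

From (9.1, 4.4) to (8.1, 5.8), the green capsule covered √(1.0² + 1.4²) ≈ 1.7 units.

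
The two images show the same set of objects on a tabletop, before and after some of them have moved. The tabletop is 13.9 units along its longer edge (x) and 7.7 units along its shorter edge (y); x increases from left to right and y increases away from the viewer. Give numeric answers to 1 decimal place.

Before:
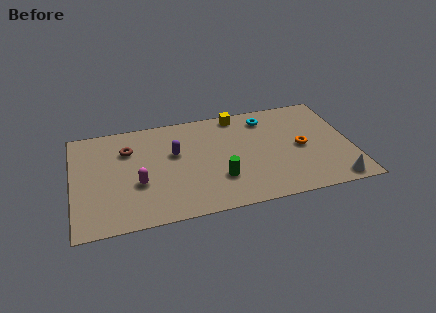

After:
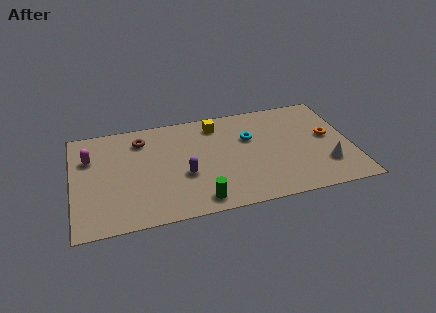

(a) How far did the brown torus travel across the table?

0.9

The brown torus was near (2.8, 5.5) before and (3.5, 6.1) after, so it travelled √(0.7² + 0.6²) ≈ 0.9 units.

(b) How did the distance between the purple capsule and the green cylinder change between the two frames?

-1.1

They were about 3.2 units apart before and 2.1 after — 1.1 units closer together.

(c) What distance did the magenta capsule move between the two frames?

3.3

The magenta capsule moved from about (3.2, 2.9) to (0.9, 5.3), a distance of √(2.3² + 2.4²) ≈ 3.3.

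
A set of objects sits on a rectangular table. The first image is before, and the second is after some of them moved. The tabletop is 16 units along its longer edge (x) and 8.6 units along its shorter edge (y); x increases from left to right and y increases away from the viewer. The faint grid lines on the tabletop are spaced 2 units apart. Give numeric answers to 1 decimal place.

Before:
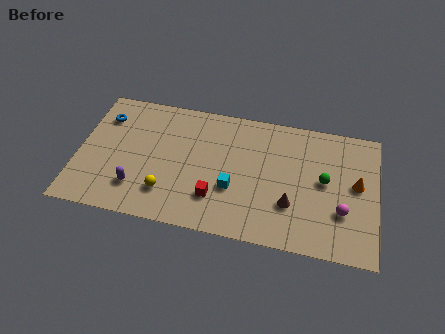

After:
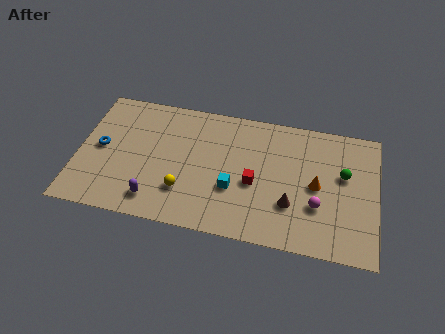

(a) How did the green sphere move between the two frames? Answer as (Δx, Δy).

(1.0, 0.6)

From the two frames, the green sphere sits at roughly (13.2, 4.6) before and (14.2, 5.2) after.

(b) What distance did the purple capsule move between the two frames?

1.2

From (3.3, 2.1) to (4.3, 1.5), the purple capsule covered √(1.0² + 0.6²) ≈ 1.2 units.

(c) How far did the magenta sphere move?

1.3

From (14.2, 2.8) to (12.9, 2.9), the magenta sphere covered √(1.3² + 0.1²) ≈ 1.3 units.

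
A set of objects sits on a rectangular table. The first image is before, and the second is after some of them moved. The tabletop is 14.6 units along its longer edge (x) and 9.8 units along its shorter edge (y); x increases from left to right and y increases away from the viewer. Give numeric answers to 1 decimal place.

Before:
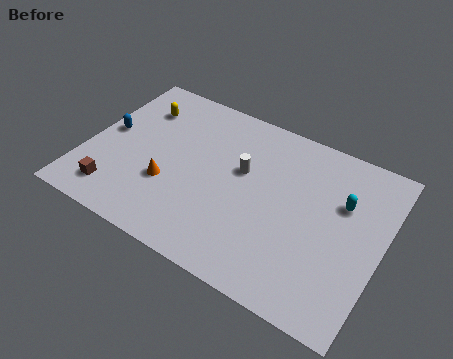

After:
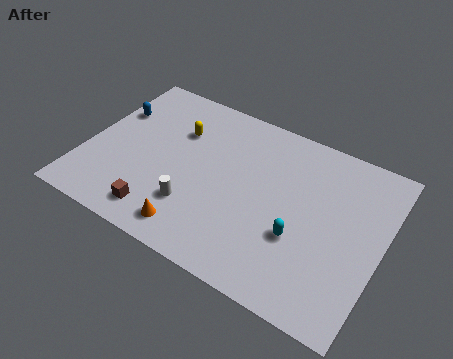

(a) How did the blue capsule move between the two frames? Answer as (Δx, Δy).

(0.0, 1.4)

The blue capsule was at about (0.9, 5.2) and moved to about (0.9, 6.6).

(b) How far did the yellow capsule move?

2.2

From (2.1, 7.4) to (4.2, 6.8), the yellow capsule covered √(2.1² + 0.6²) ≈ 2.2 units.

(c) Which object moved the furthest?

the white cylinder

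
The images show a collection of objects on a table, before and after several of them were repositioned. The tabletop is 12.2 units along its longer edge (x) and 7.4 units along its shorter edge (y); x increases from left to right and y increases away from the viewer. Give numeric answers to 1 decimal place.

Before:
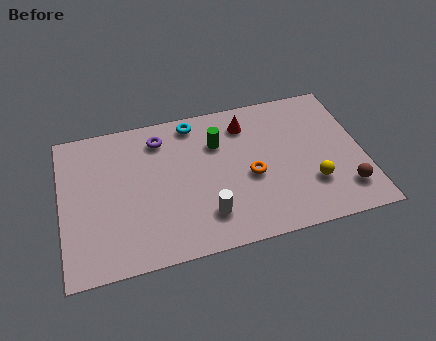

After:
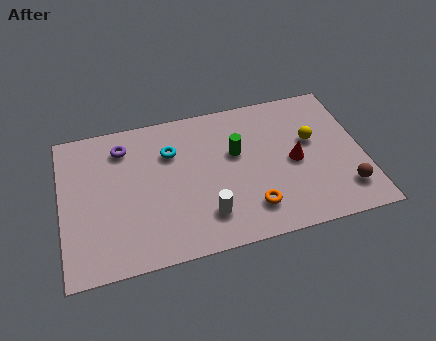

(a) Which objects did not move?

the brown sphere and the white cylinder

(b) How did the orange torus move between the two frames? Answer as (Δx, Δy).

(-0.1, -1.6)

The orange torus started near (7.6, 3.2) and ended near (7.5, 1.6).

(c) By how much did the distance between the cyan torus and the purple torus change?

+0.5

The distance was about 1.5 in the first image and 2.0 in the second, so they moved 0.5 units further apart.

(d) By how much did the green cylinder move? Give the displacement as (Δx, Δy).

(0.7, -0.7)

The green cylinder was at about (6.4, 5.2) and moved to about (7.1, 4.5).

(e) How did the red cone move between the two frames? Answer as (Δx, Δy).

(1.8, -2.4)

The red cone was at about (7.6, 5.9) and moved to about (9.4, 3.5).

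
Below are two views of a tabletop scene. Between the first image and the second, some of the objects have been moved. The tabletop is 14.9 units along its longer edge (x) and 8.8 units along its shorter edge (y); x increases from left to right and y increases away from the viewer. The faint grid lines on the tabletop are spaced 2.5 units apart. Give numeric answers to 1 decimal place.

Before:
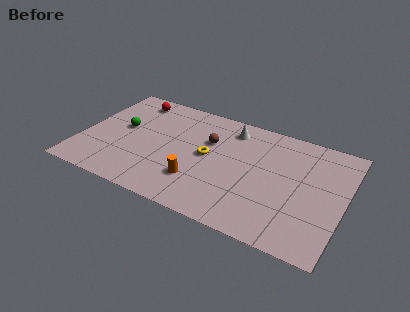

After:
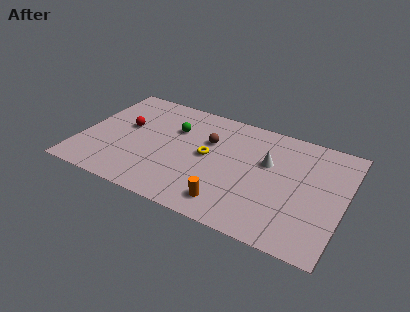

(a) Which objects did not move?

the brown sphere and the yellow torus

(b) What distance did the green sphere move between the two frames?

3.1

From (2.2, 4.9) to (5.1, 6.0), the green sphere covered √(2.9² + 1.1²) ≈ 3.1 units.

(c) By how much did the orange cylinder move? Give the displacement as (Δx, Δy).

(1.9, -0.9)

From the two frames, the orange cylinder sits at roughly (6.9, 2.4) before and (8.8, 1.5) after.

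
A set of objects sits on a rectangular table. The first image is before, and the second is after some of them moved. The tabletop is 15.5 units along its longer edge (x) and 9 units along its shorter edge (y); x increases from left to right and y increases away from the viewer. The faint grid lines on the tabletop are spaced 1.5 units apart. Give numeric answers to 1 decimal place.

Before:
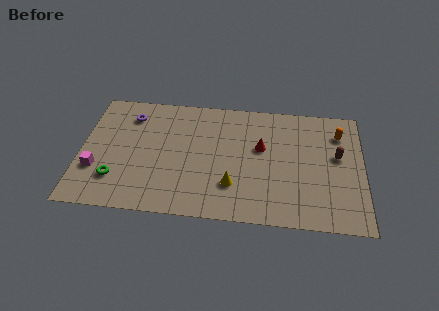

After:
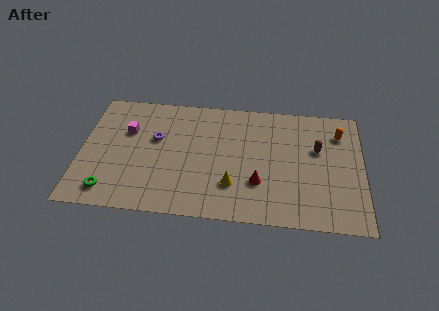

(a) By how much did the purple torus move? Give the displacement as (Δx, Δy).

(1.5, -1.6)

From the two frames, the purple torus sits at roughly (2.6, 7.1) before and (4.1, 5.5) after.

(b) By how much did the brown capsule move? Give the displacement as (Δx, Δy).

(-1.1, 0.4)

The brown capsule was at about (14.1, 5.2) and moved to about (13.0, 5.6).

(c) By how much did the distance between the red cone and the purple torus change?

-1.2

The distance was about 7.5 in the first image and 6.3 in the second, so they moved 1.2 units closer together.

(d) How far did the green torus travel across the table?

0.9

The green torus was near (2.0, 2.3) before and (1.7, 1.4) after, so it travelled √(0.3² + 0.9²) ≈ 0.9 units.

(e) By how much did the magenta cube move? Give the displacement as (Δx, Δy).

(1.6, 3.0)

From the two frames, the magenta cube sits at roughly (0.9, 2.9) before and (2.5, 5.9) after.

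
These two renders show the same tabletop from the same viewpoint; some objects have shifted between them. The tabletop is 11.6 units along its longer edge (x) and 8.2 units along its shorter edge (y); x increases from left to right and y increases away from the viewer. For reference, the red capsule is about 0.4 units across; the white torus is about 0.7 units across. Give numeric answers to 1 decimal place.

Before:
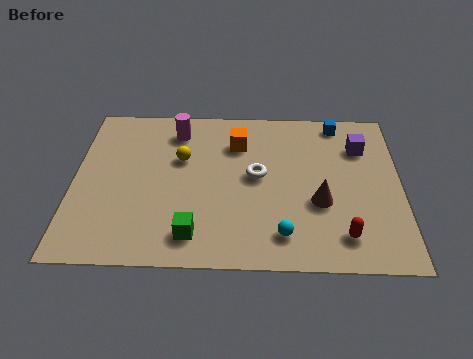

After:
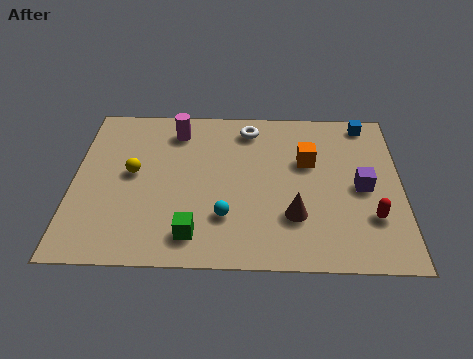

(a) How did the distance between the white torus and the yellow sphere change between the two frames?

+2.0

The distance was about 2.8 in the first image and 4.8 in the second, so they moved 2.0 units further apart.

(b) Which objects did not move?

the green cube and the magenta cylinder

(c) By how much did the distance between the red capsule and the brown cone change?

+0.9

Before: roughly 1.8 units apart; after: 2.7. That's 0.9 units further apart.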